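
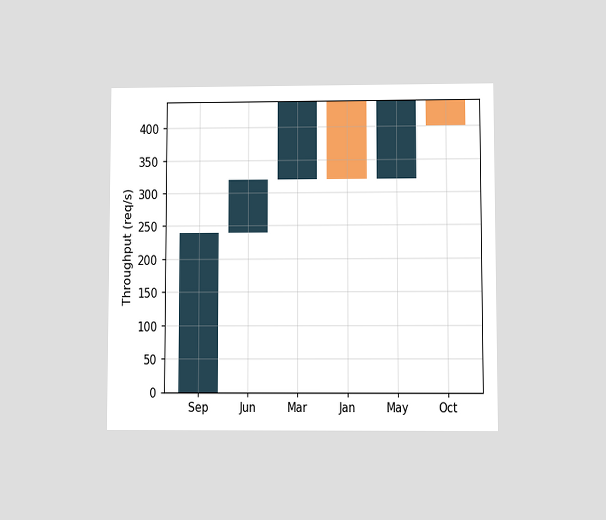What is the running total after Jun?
The chart is viewed at a slight angle. After Jun the running total reaches 320req/s.

320req/s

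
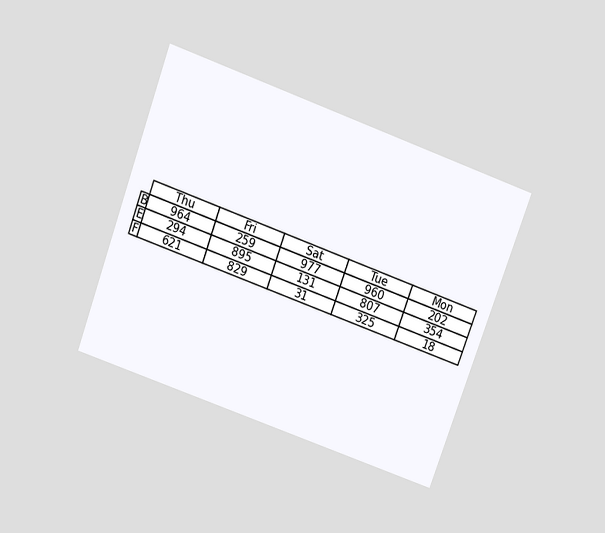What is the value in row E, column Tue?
The chart is tilted about 20° clockwise and viewed slightly from above. The (E, Tue) cell reads 807.

807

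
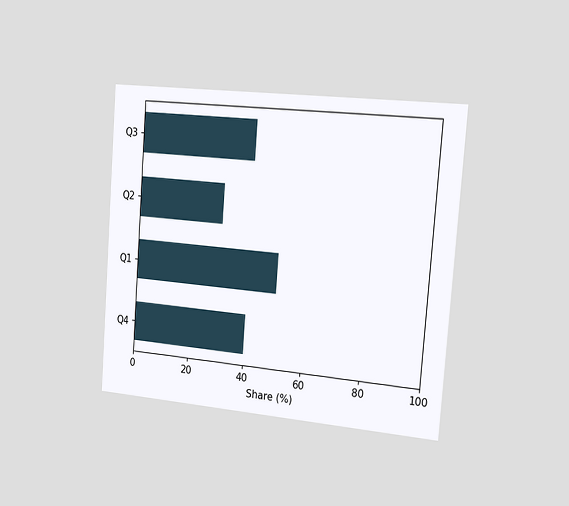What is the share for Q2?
30%

The chart is tilted about 4° clockwise and viewed slightly from the right. Reading along the chart's x-axis, the Q2 bar reaches 30%.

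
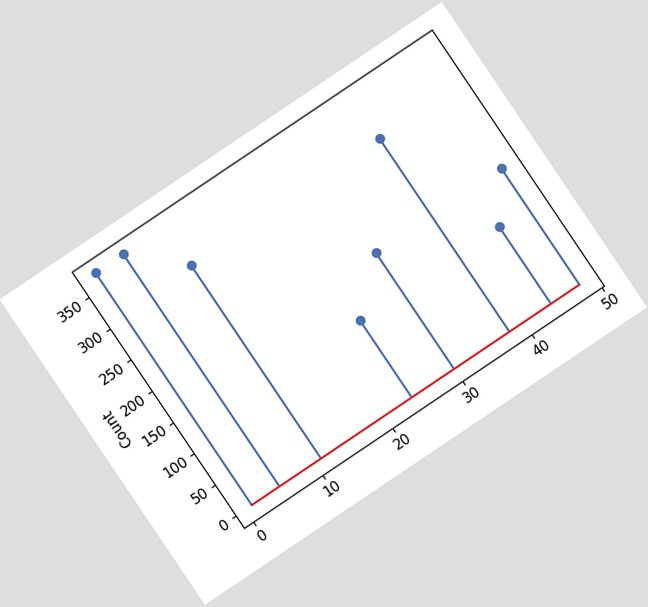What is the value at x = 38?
310

The chart is tilted about 34° counter-clockwise. The stem at x=38 reaches 310.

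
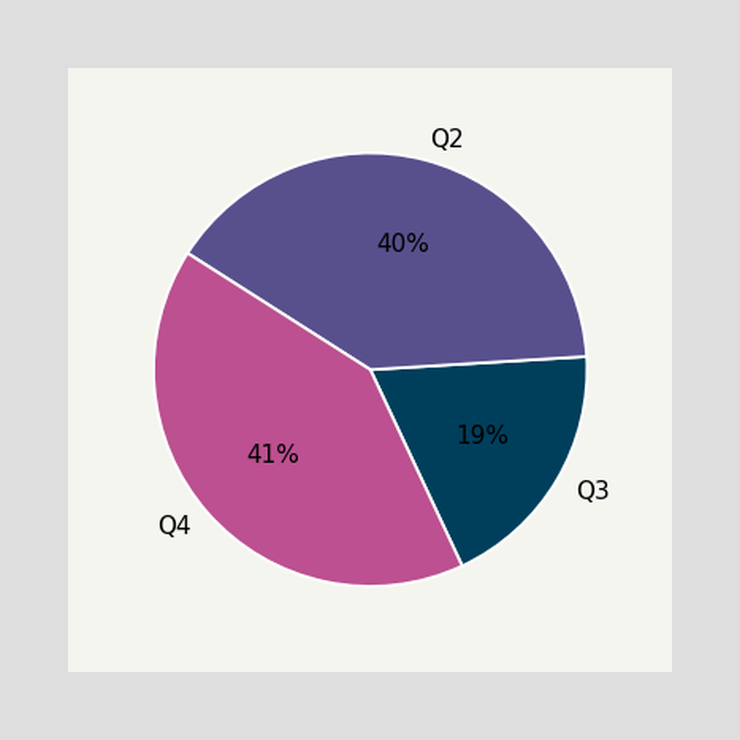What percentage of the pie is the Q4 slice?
The Q4 slice takes up 41% of the pie.

41%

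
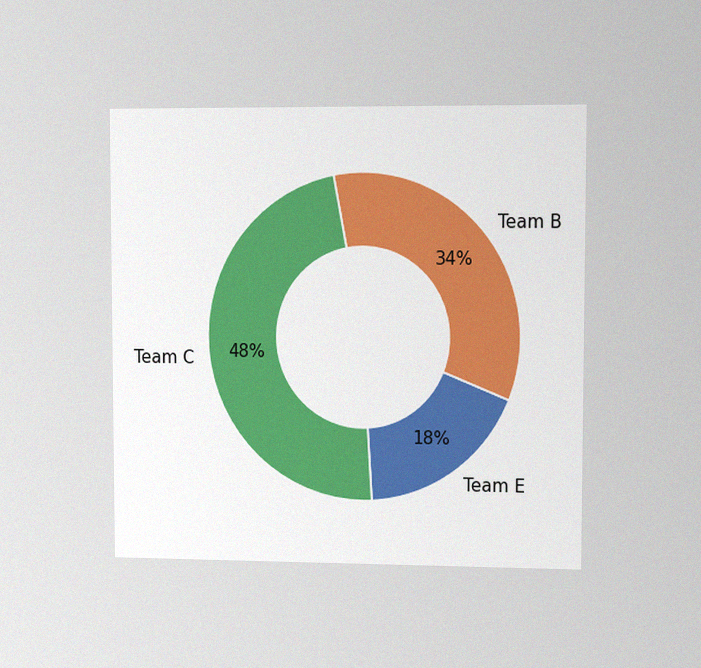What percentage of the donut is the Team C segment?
48%

The chart is viewed slightly from the right, with some photo noise. The Team C segment takes up 48% of the ring.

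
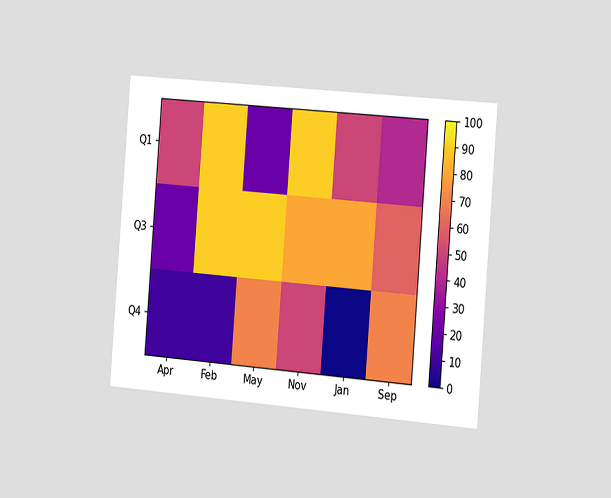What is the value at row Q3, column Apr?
20

The chart is tilted about 5° clockwise and viewed slightly from the right. Matching cell (Q3, Apr) against the colorbar gives 20.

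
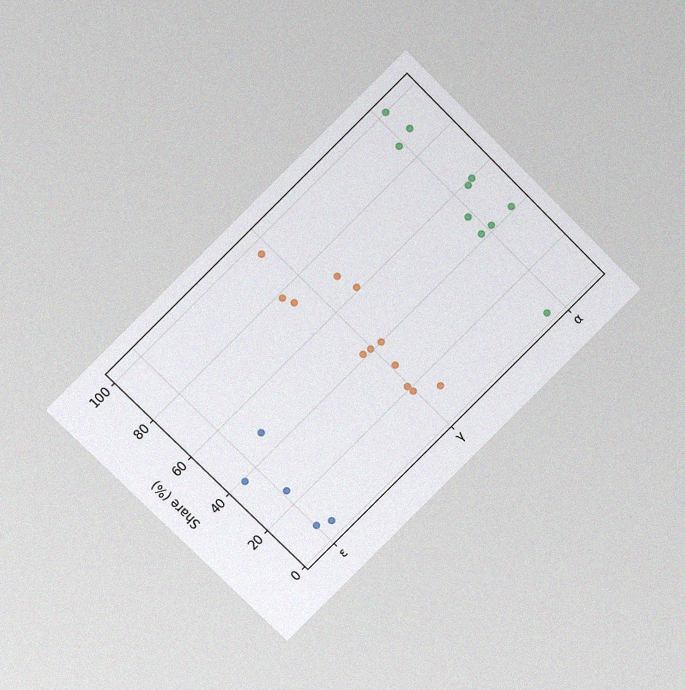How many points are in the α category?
10

The chart is tilted about 45° counter-clockwise and viewed at a slight angle, with some photo noise. Counting the markers in the α column gives 10.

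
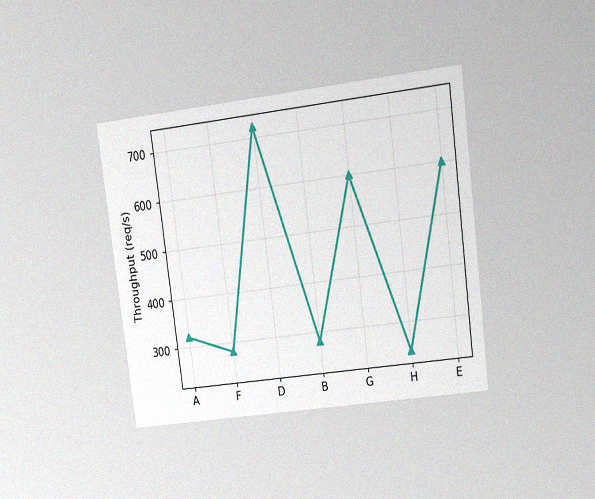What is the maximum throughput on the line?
The chart is tilted about 7° counter-clockwise and viewed at a slight angle, with some photo noise. The highest point is at D, and reading across to the y-axis gives 720req/s.

720req/s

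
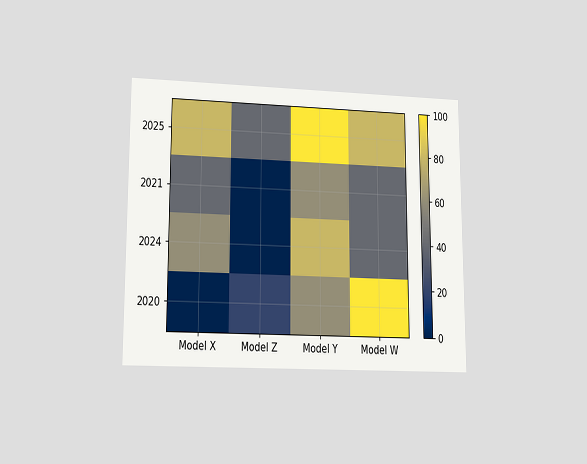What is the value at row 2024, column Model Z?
The chart is viewed at a slight angle. Matching cell (2024, Model Z) against the colorbar gives 0.

0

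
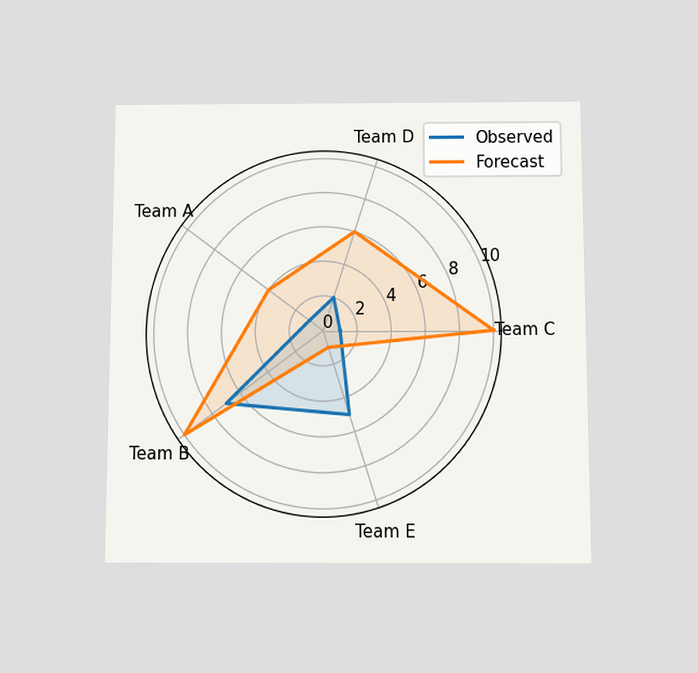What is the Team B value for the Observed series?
The chart is viewed slightly from below. On the Team B axis, Observed reaches 7.

7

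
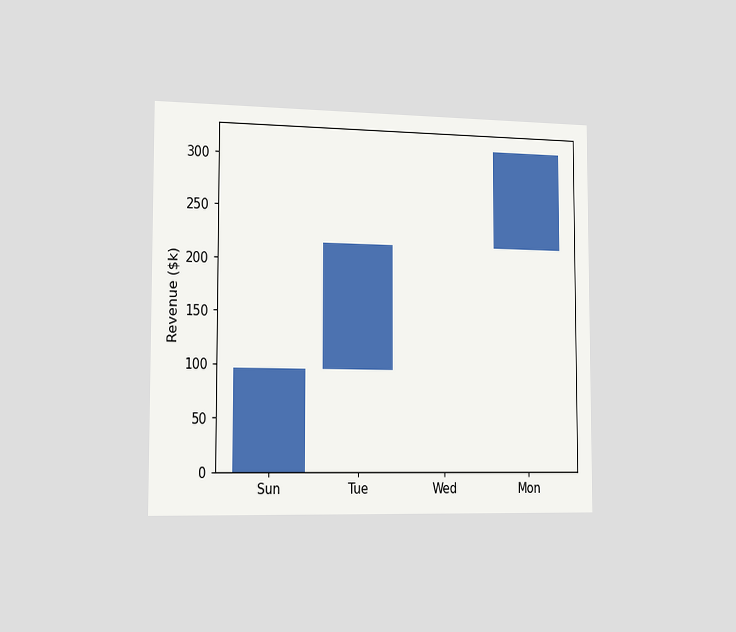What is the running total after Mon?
The chart is viewed slightly from the left. After Mon the running total reaches $312k.

$312k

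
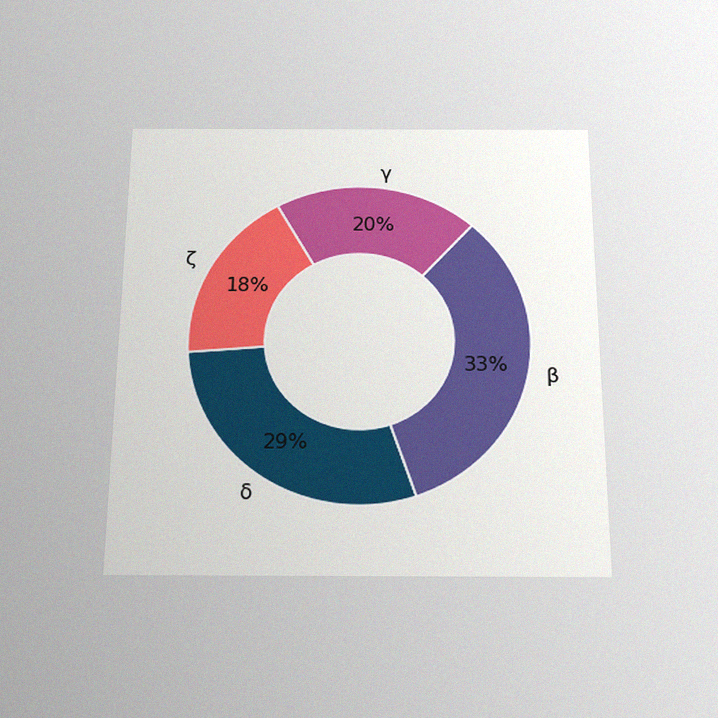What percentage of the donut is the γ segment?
The chart is viewed slightly from below, with some photo noise. The γ segment takes up 20% of the ring.

20%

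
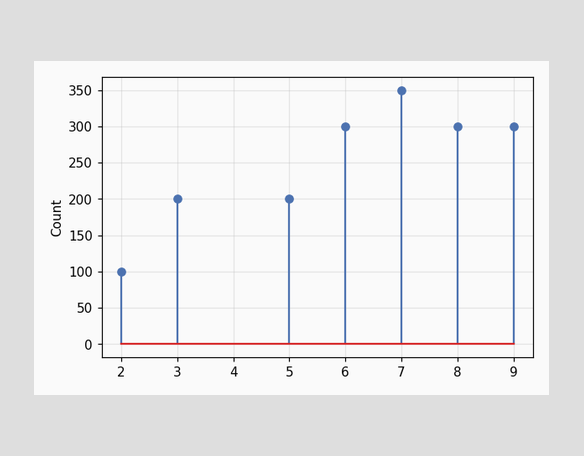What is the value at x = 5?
200

The stem at x=5 reaches 200.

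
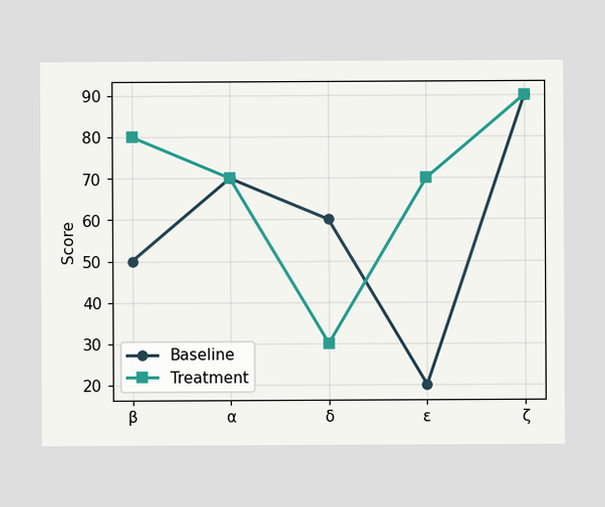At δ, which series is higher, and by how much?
At δ, Baseline sits above the other line by 30.

Baseline, by 30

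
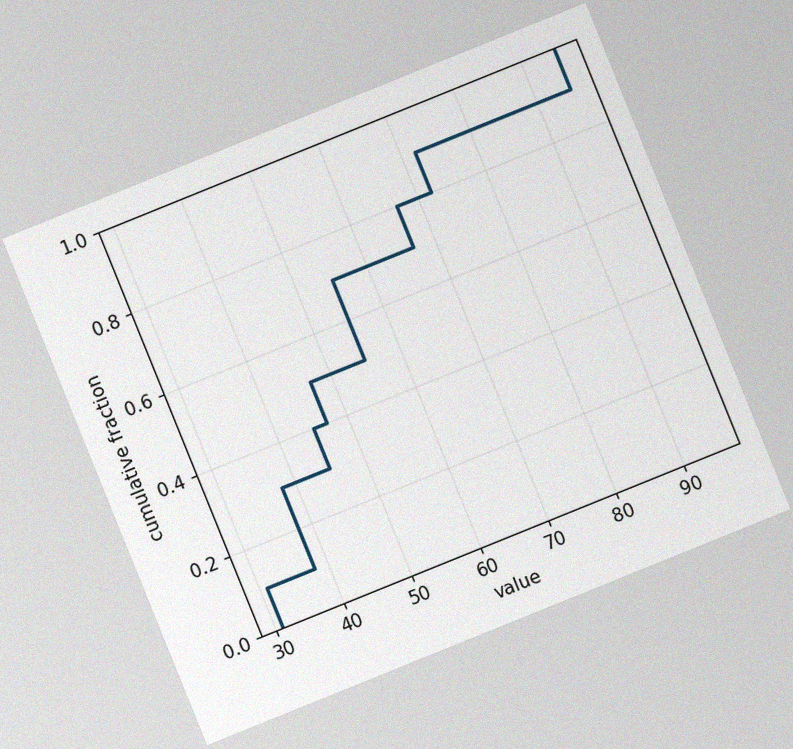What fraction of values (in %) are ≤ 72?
The chart is tilted about 22° counter-clockwise, with some photo noise. At x=72 the ECDF step is at 90%.

90%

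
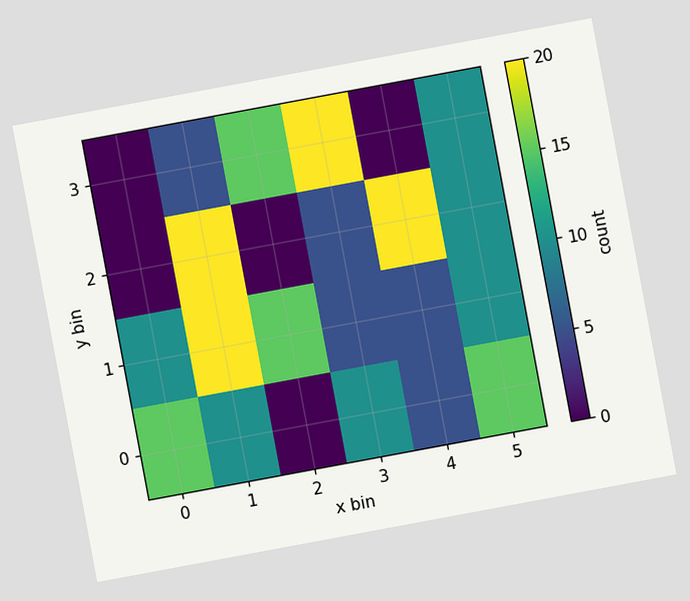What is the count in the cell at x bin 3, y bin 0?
The chart is tilted about 11° counter-clockwise. Matching the cell (3, 0) against the colorbar gives 10.

10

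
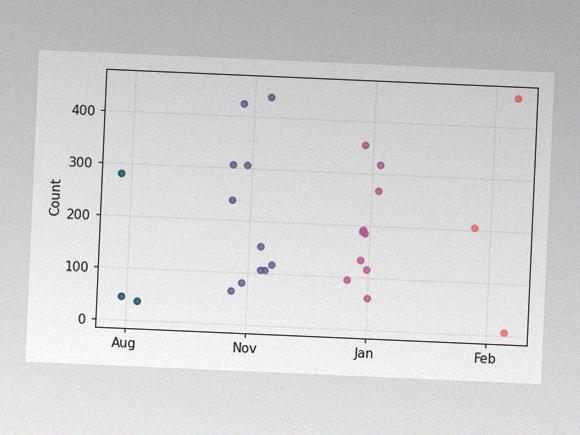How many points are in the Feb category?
3

The chart is tilted about 2° clockwise, with some photo noise. Counting the markers in the Feb column gives 3.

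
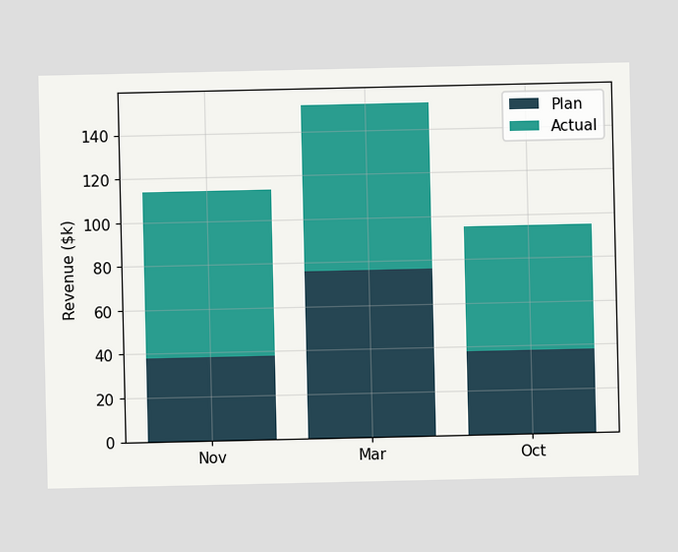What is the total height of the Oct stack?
The Oct stack's top reaches $95k on the y-axis.

$95k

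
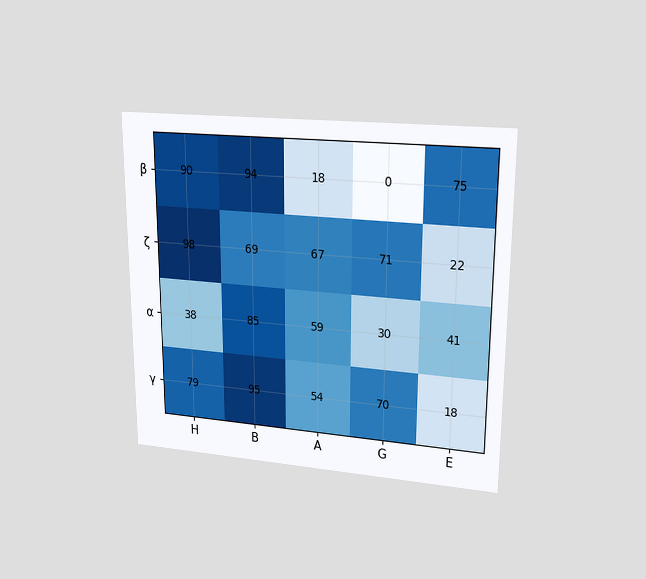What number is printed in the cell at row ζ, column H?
98

The chart is viewed at a slight angle. The (ζ, H) cell reads 98.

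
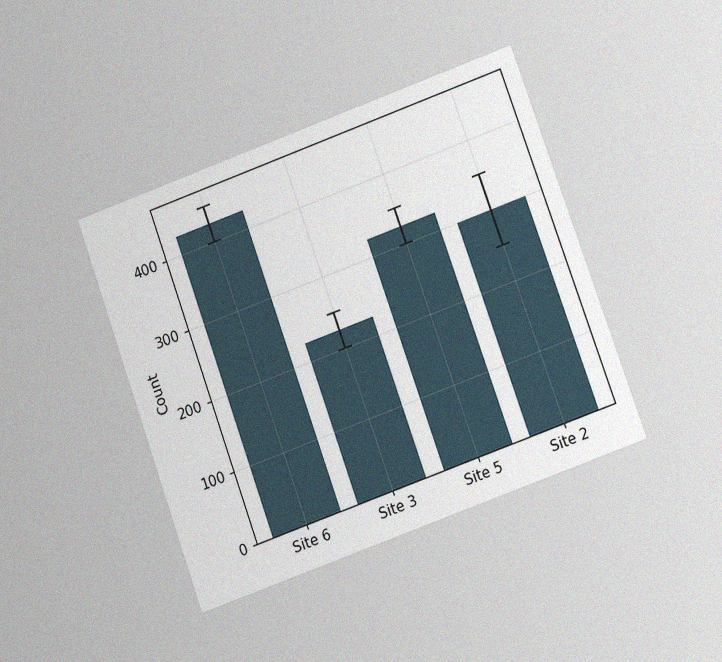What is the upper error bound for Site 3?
The chart is tilted about 20° counter-clockwise and viewed at a slight angle, with some photo noise. The Site 3 bar's upper whisker reaches 250.

250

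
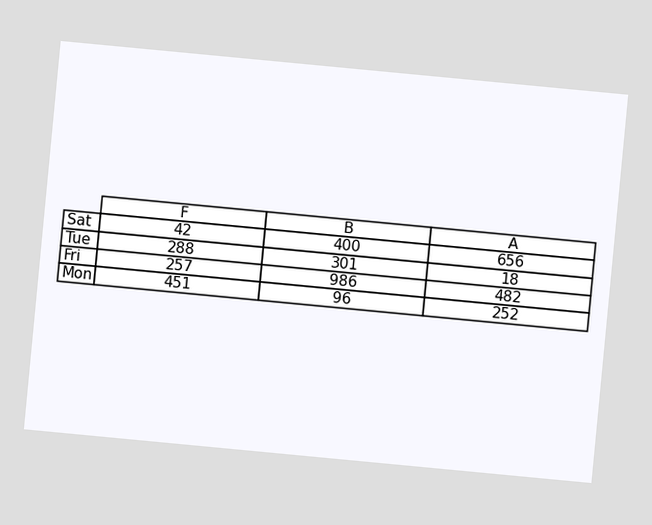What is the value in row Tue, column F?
288

The chart is tilted about 5° clockwise. The (Tue, F) cell reads 288.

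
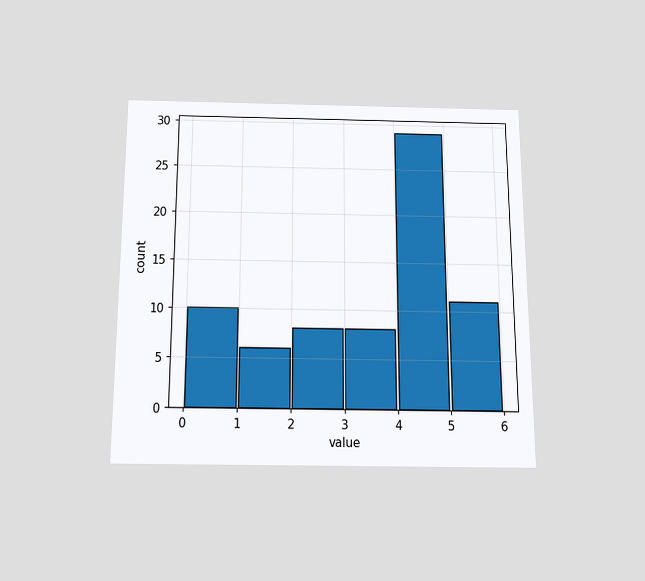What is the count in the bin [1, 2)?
The chart is viewed slightly from below. The [1, 2) bin has height 6.

6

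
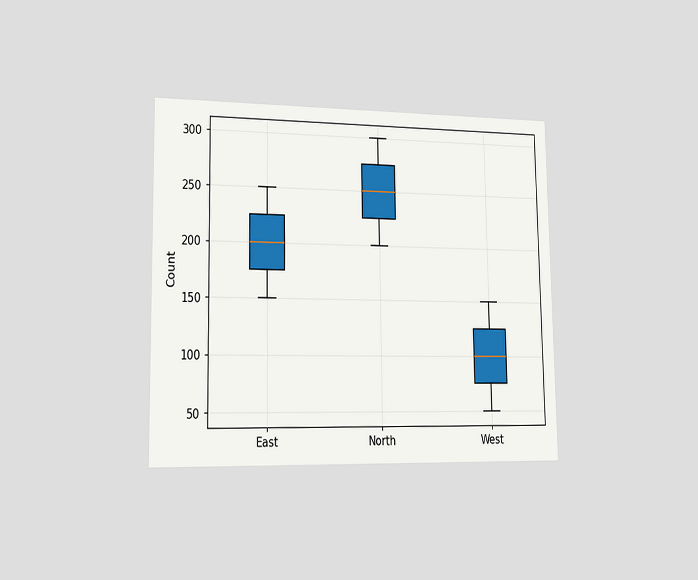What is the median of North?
The chart is viewed slightly from the left. The median line in the North box sits at 250.

250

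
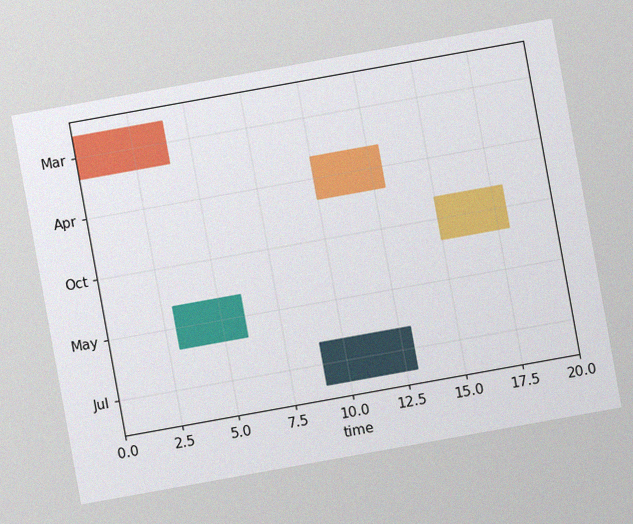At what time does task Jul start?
9

The chart is tilted about 10° counter-clockwise, with some photo noise. The Jul bar begins at t=9.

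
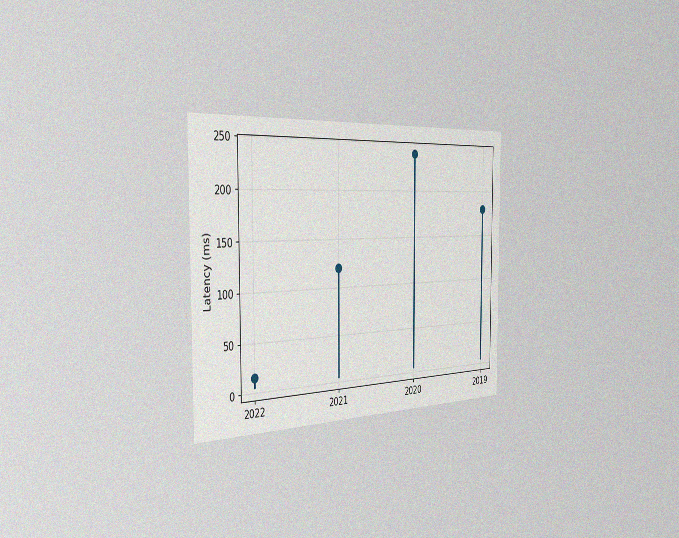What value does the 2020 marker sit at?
240ms

The chart is viewed slightly from the left, with some photo noise. The 2020 marker sits at 240ms.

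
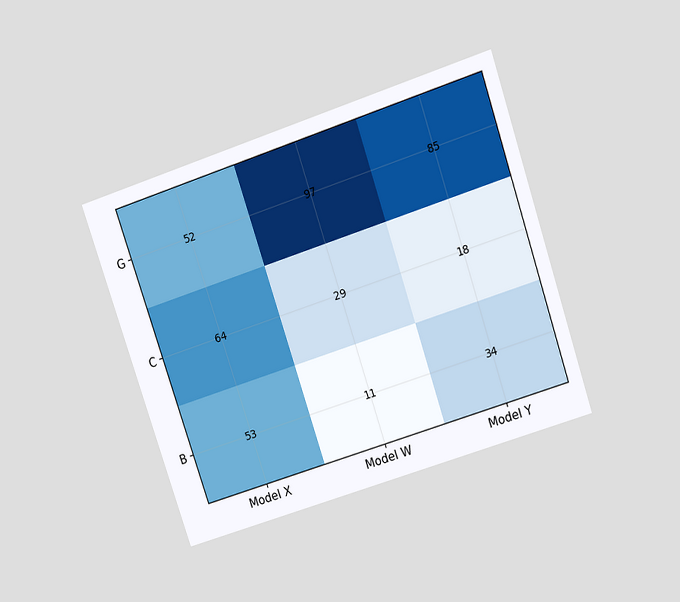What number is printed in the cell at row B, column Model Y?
The chart is tilted about 19° counter-clockwise and viewed slightly from above. The (B, Model Y) cell reads 34.

34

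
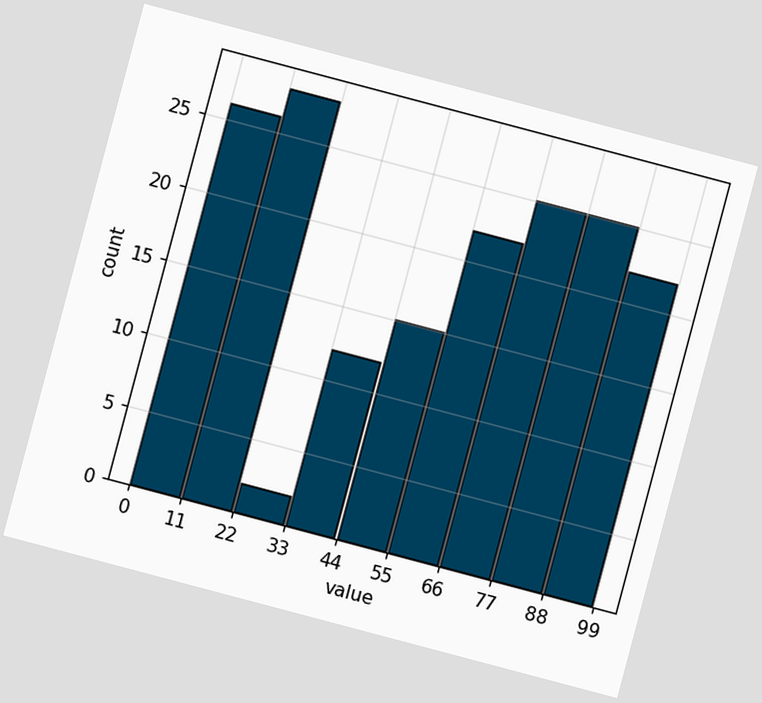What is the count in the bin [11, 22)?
The chart is tilted about 15° clockwise. The [11, 22) bin has height 28.

28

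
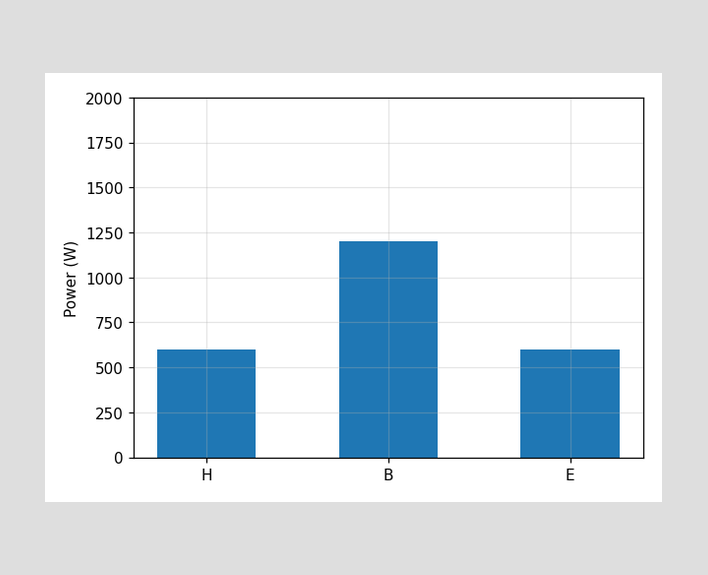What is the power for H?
600W

Reading along the chart's y-axis, the H bar reaches 600W.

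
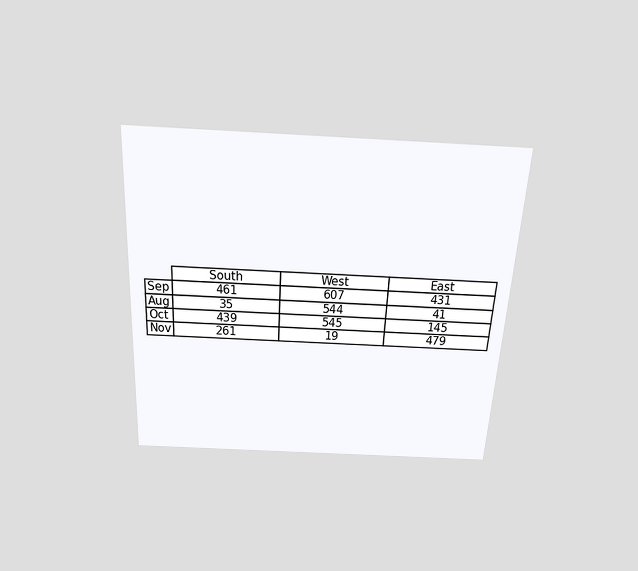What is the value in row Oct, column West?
The chart is tilted about 3° clockwise and viewed slightly from above. The (Oct, West) cell reads 545.

545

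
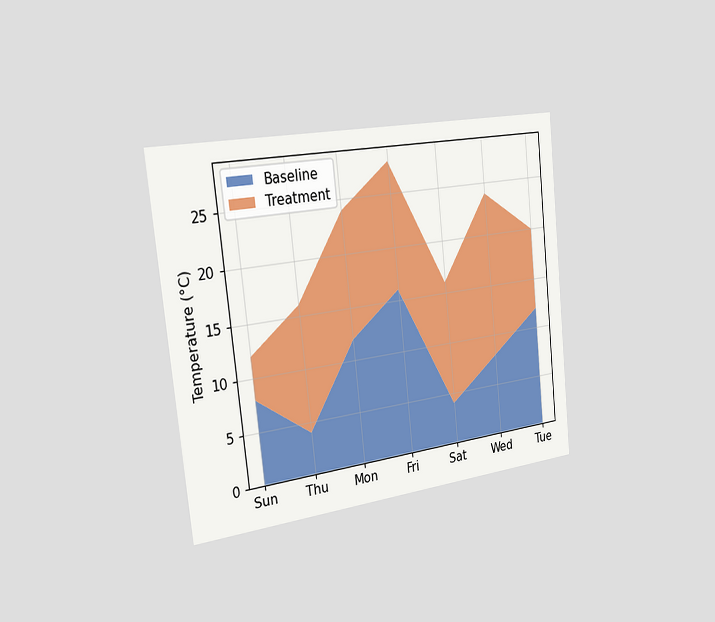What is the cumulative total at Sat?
The chart is tilted about 6° counter-clockwise and viewed slightly from the left. The stacked total at Sat reaches 16°C.

16°C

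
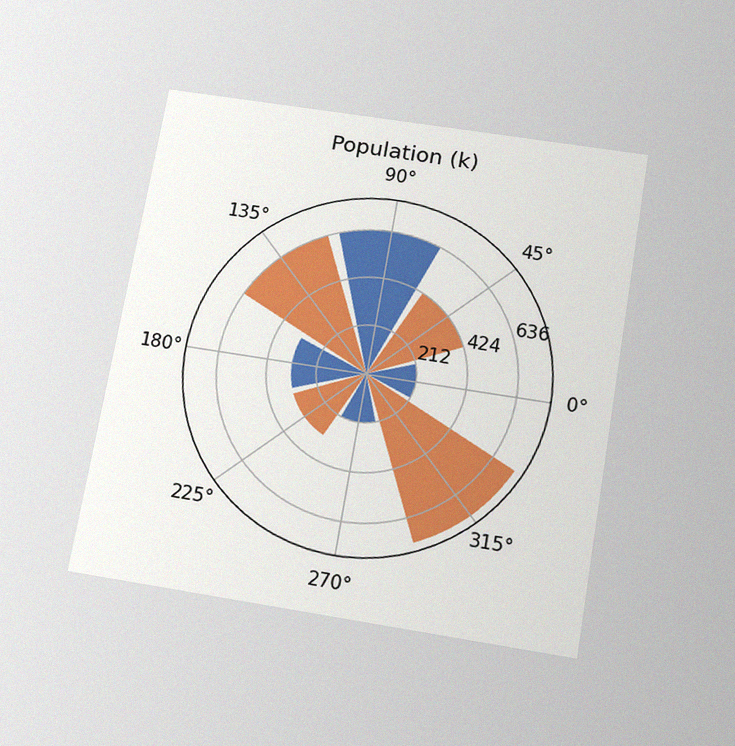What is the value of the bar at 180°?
The chart is tilted about 10° clockwise and viewed slightly from below, with some photo noise. The bar at 180° reaches 318k on the radial axis.

318k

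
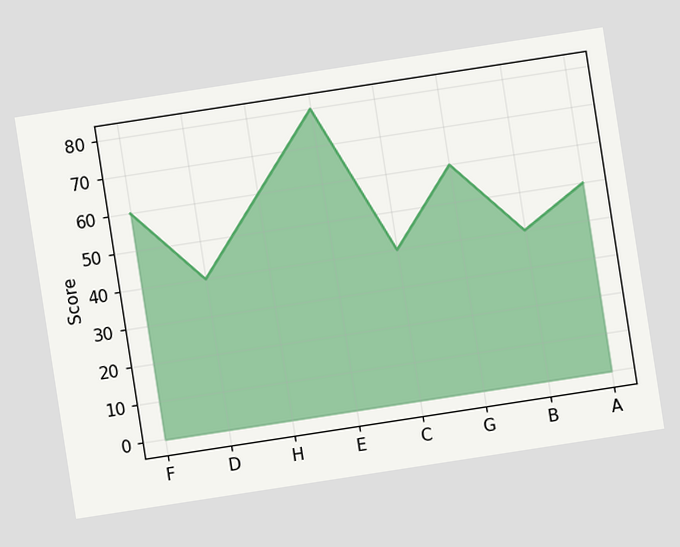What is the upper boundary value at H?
The chart is tilted about 9° counter-clockwise. At H the upper boundary is at 60.

60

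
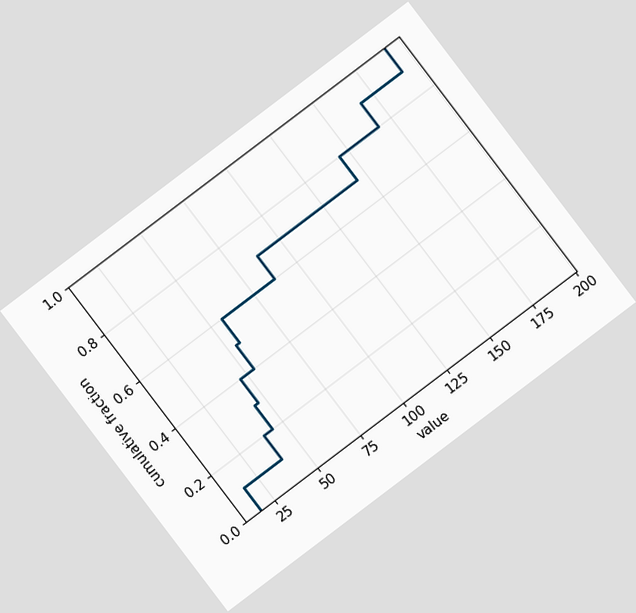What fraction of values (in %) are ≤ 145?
80%

The chart is tilted about 37° counter-clockwise. At x=145 the ECDF step is at 80%.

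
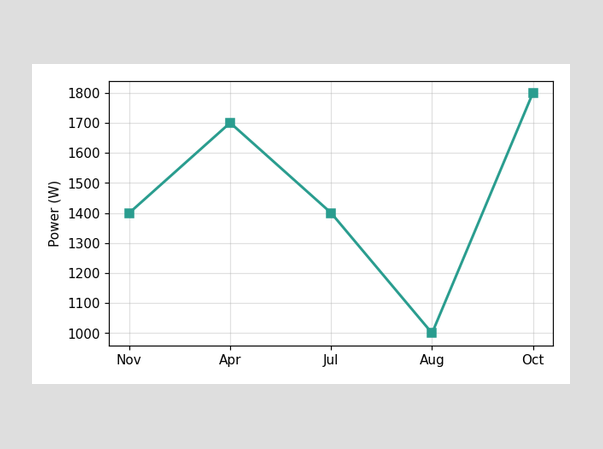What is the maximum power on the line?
The highest point is at Oct, and reading across to the y-axis gives 1800W.

1800W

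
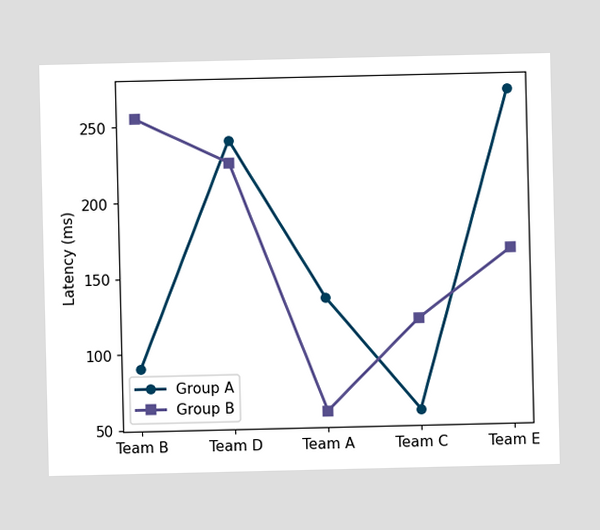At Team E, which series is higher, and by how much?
Group A, by 105ms

At Team E, Group A sits above the other line by 105ms.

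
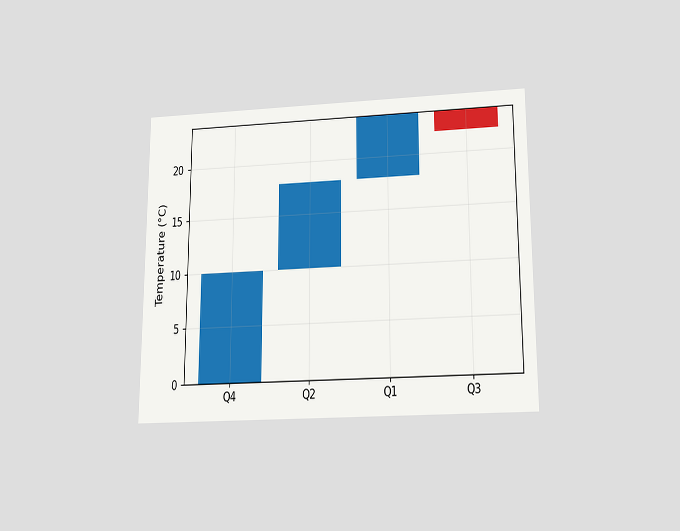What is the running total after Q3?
22°C

The chart is viewed slightly from below. After Q3 the running total reaches 22°C.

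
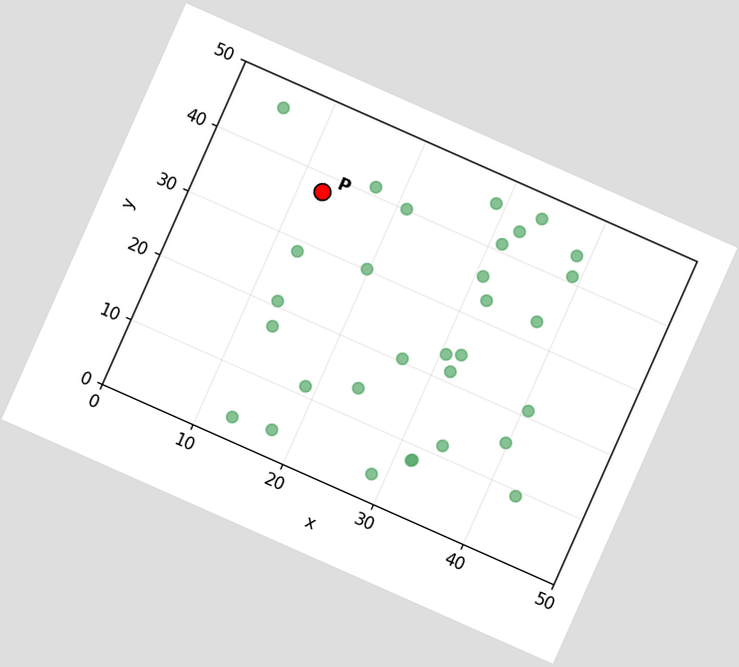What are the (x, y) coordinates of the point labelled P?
The chart is tilted about 24° clockwise. Following the gridlines from P to each axis, P sits at (12.5, 37.5).

(12.5, 37.5)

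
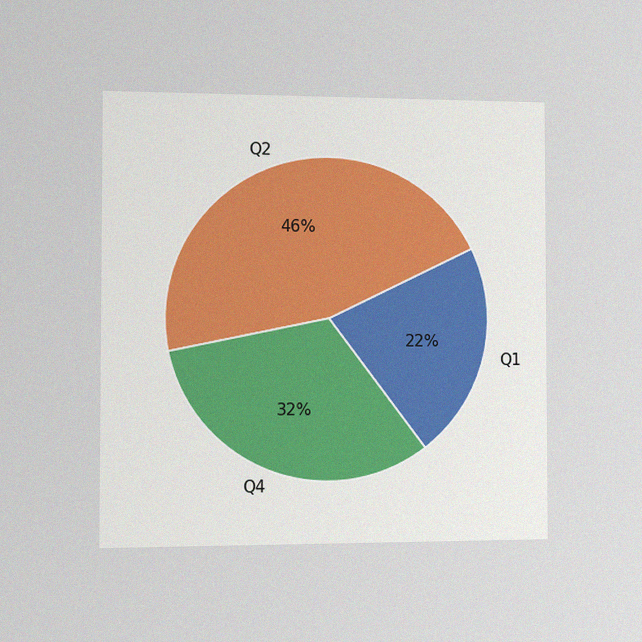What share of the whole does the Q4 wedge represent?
The chart is viewed slightly from the left, with some photo noise. The Q4 slice takes up 32% of the pie.

32%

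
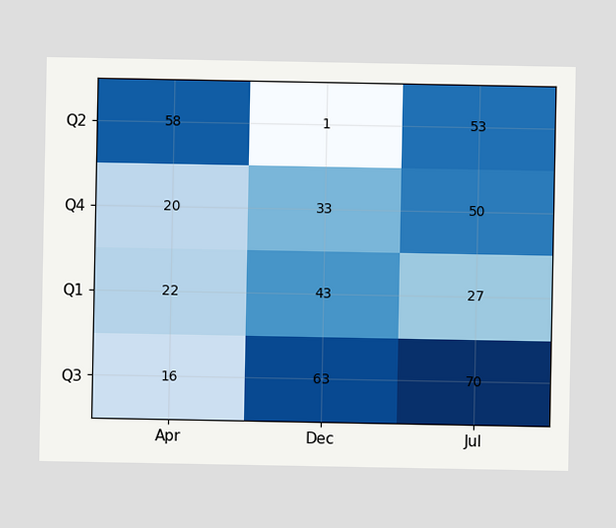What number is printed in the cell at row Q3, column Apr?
The (Q3, Apr) cell reads 16.

16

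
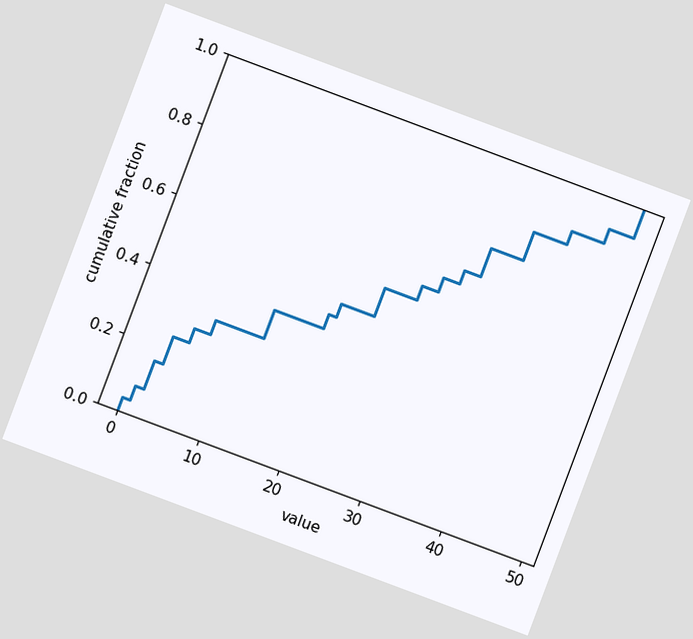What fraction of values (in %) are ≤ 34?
76%

The chart is tilted about 21° clockwise. At x=34 the ECDF step is at 76%.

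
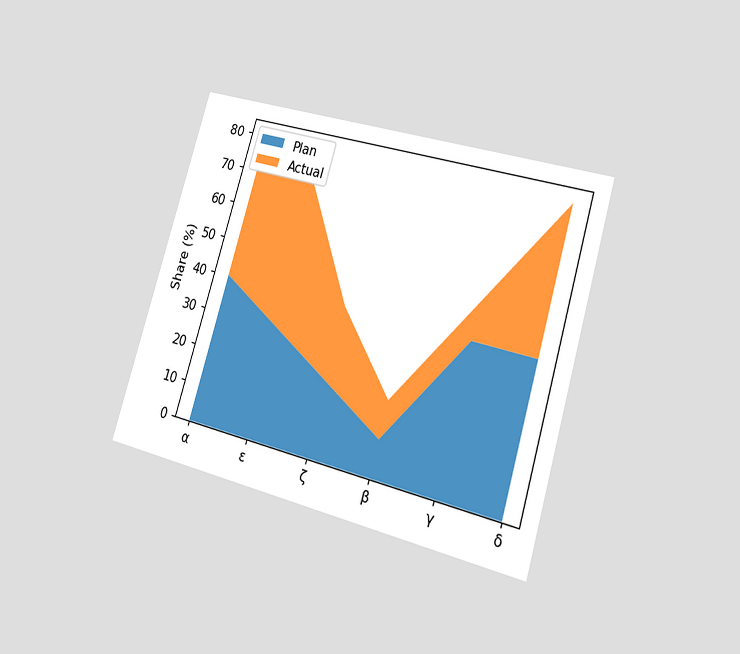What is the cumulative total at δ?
80%

The chart is tilted about 16° clockwise and viewed at a slight angle. The stacked total at δ reaches 80%.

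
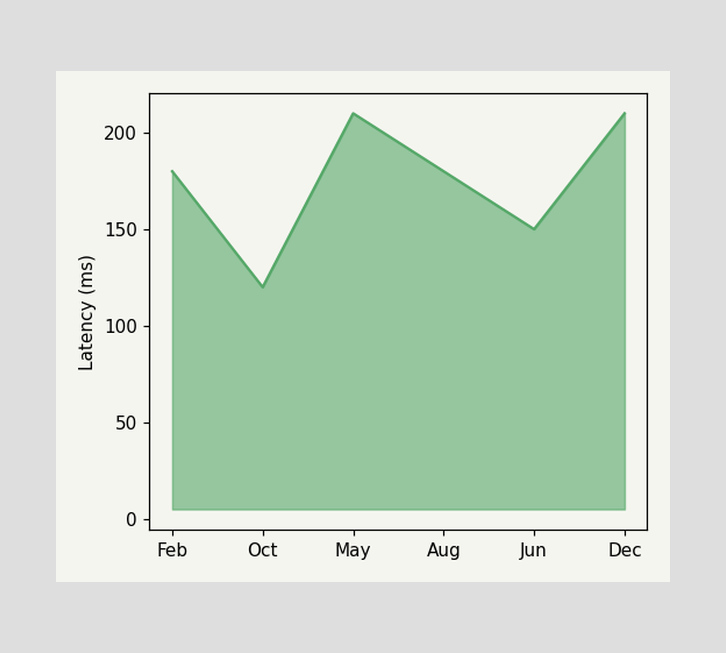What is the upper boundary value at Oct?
At Oct the upper boundary is at 120ms.

120ms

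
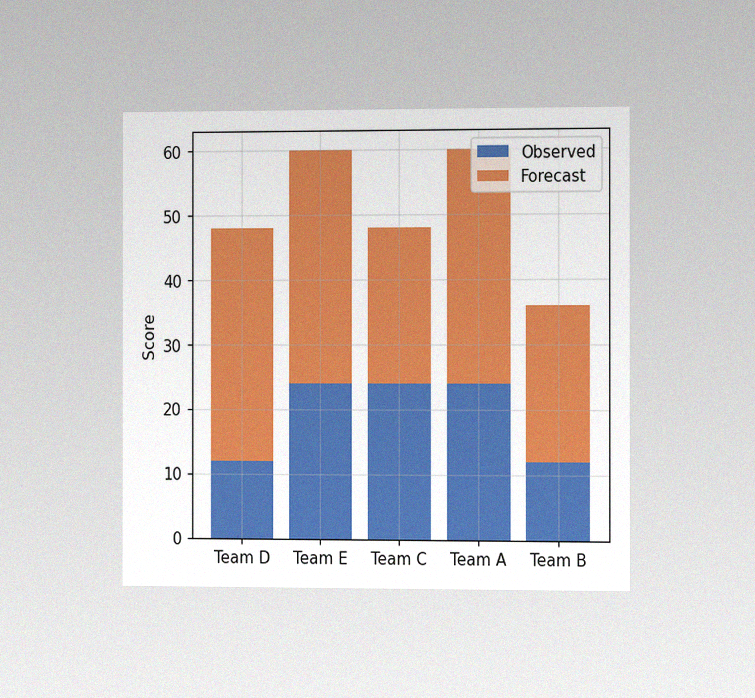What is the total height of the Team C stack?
The chart is viewed slightly from the right, with some photo noise. The Team C stack's top reaches 48 on the y-axis.

48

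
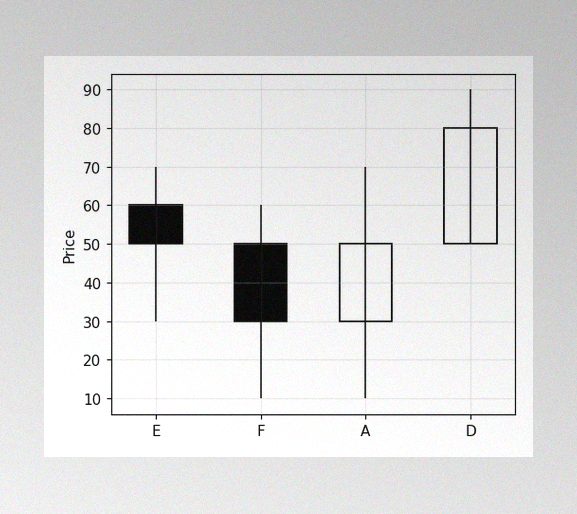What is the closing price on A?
The image has some photo noise and uneven lighting. The A candle closes at 50.

50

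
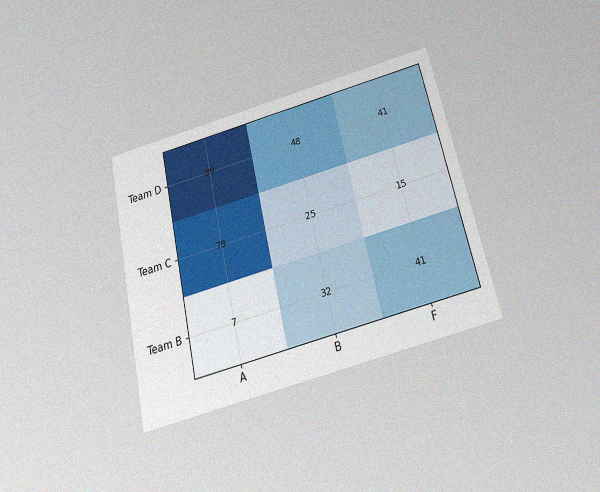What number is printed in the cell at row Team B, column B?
32

The chart is tilted about 13° counter-clockwise and viewed slightly from below, with some photo noise. The (Team B, B) cell reads 32.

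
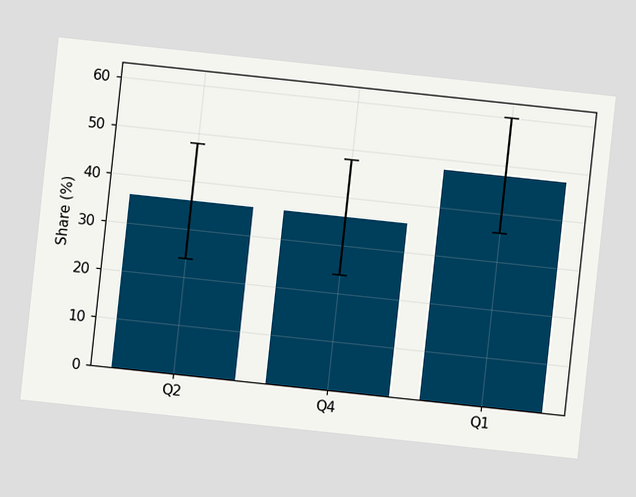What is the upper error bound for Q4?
The chart is tilted about 6° clockwise. The Q4 bar's upper whisker reaches 48%.

48%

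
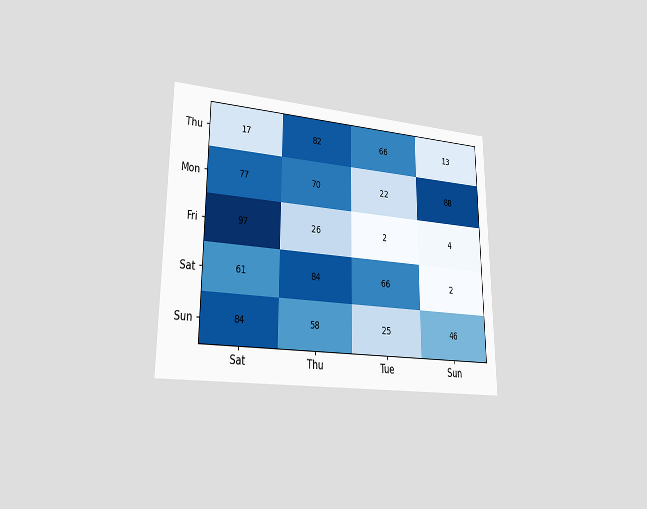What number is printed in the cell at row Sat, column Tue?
66

The chart is viewed at a slight angle. The (Sat, Tue) cell reads 66.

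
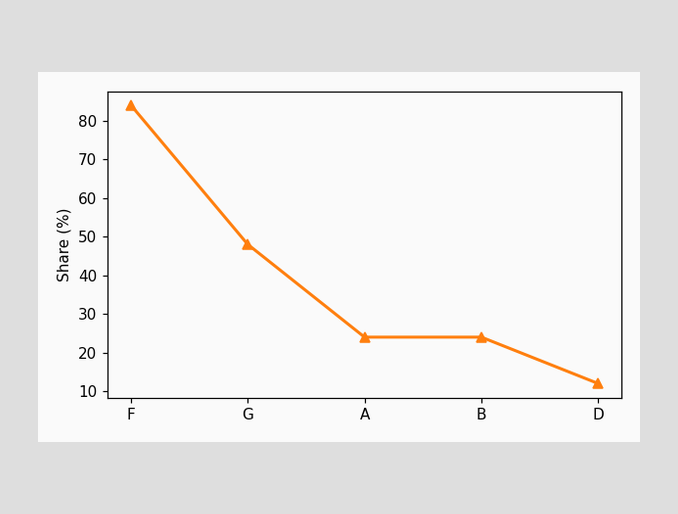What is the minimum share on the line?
12%

The lowest point is at D, and reading across to the y-axis gives 12%.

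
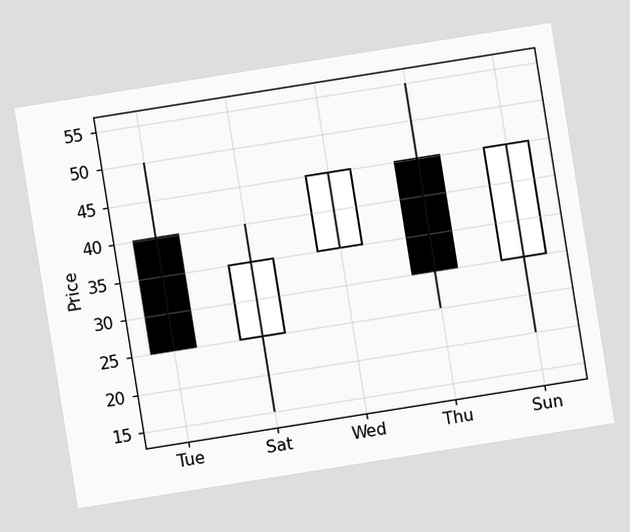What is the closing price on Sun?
The chart is tilted about 9° counter-clockwise. The Sun candle closes at 45.

45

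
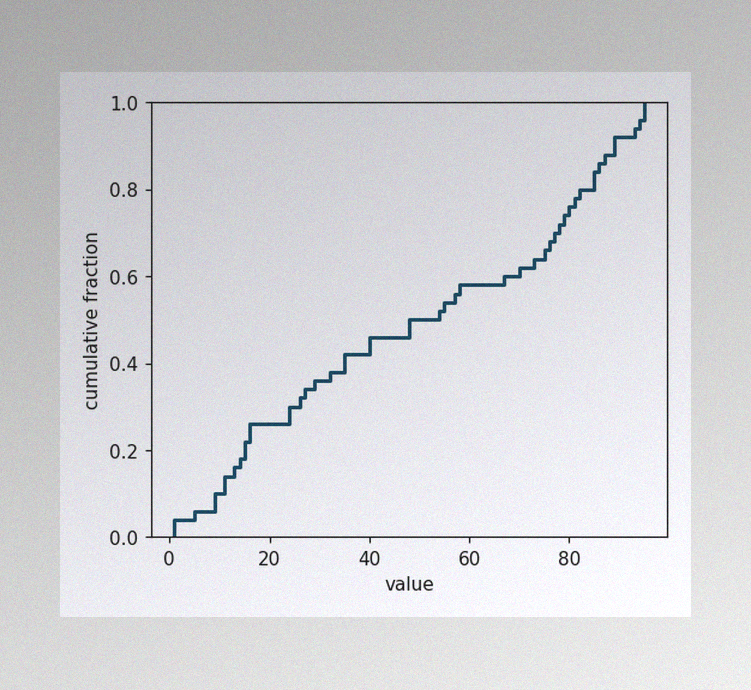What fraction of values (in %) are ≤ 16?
The image has some photo noise and uneven lighting. At x=16 the ECDF step is at 26%.

26%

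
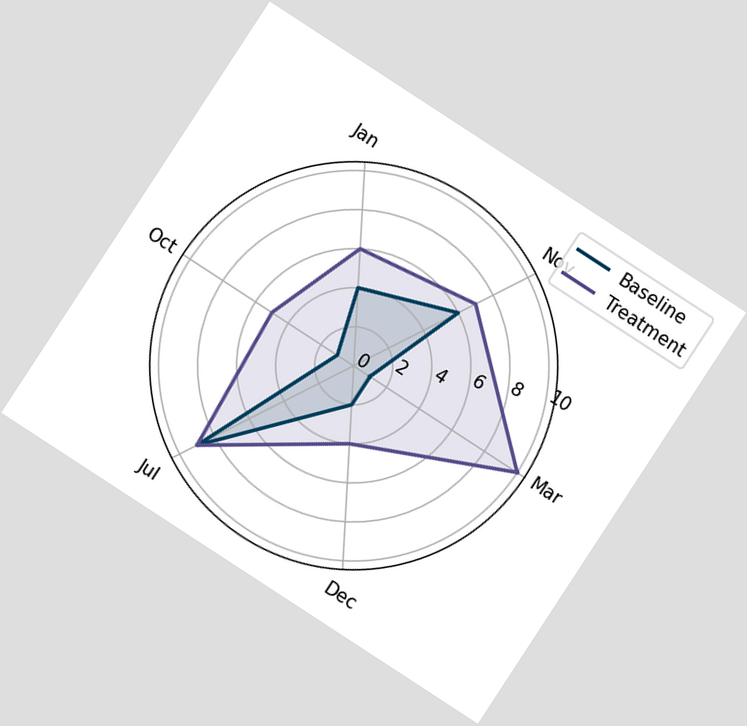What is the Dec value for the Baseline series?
The chart is tilted about 33° clockwise. On the Dec axis, Baseline reaches 2.

2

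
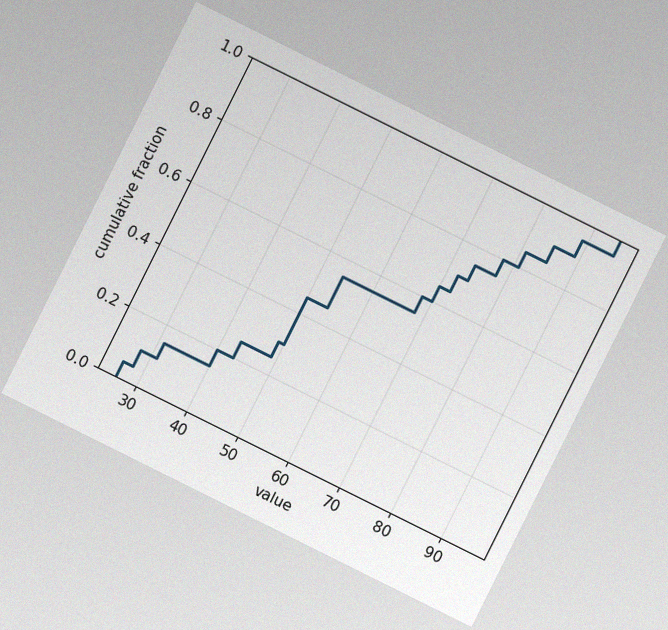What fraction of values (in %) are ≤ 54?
The chart is tilted about 26° clockwise, with some photo noise. At x=54 the ECDF step is at 55%.

55%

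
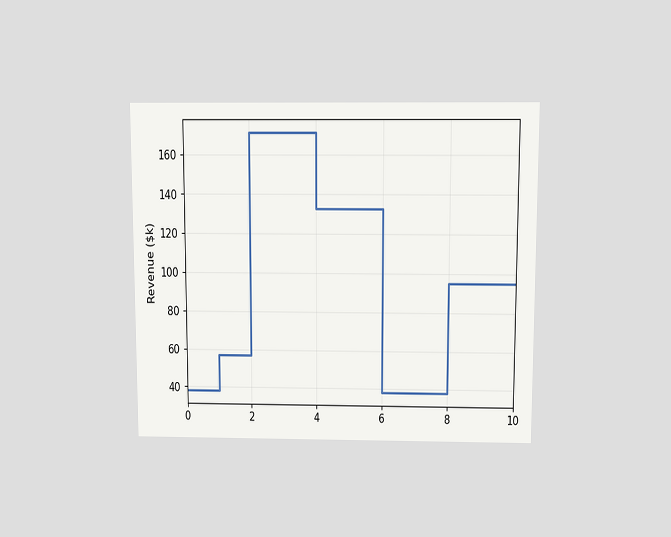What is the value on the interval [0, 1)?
The chart is viewed slightly from above. On [0, 1) the step sits at $38k.

$38k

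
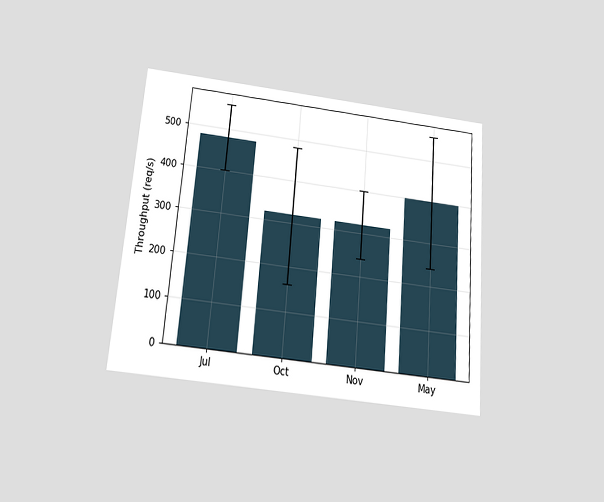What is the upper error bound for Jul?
560req/s

The chart is tilted about 5° clockwise and viewed slightly from below. The Jul bar's upper whisker reaches 560req/s.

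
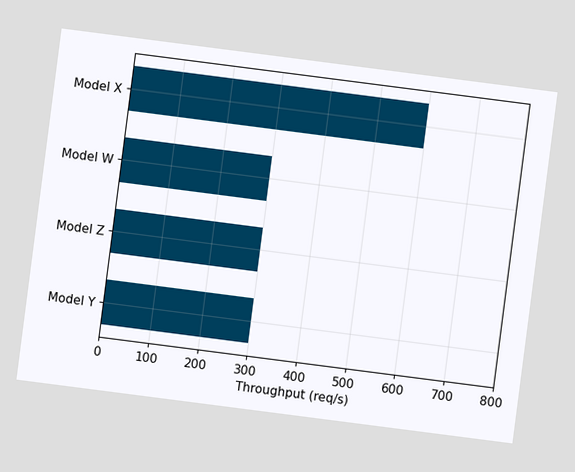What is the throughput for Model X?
The chart is tilted about 7° clockwise. Reading along the chart's x-axis, the Model X bar reaches 600req/s.

600req/s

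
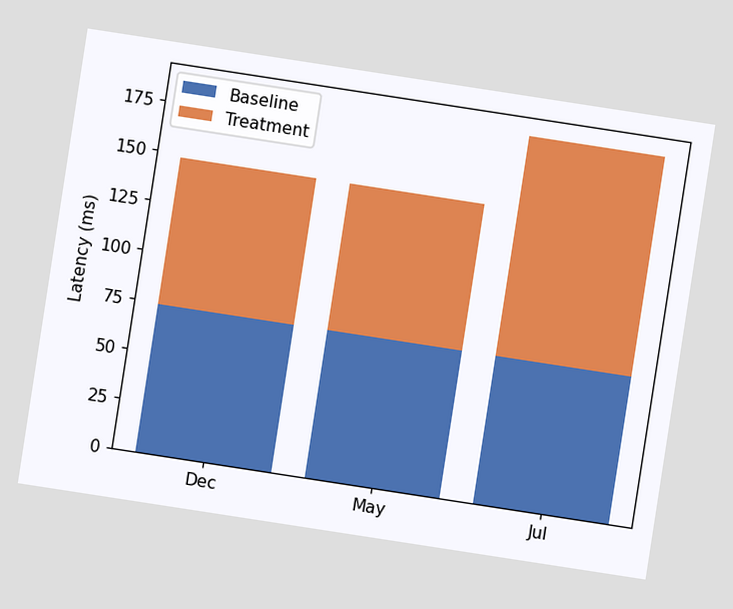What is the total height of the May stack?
The chart is tilted about 9° clockwise. The May stack's top reaches 148ms on the y-axis.

148ms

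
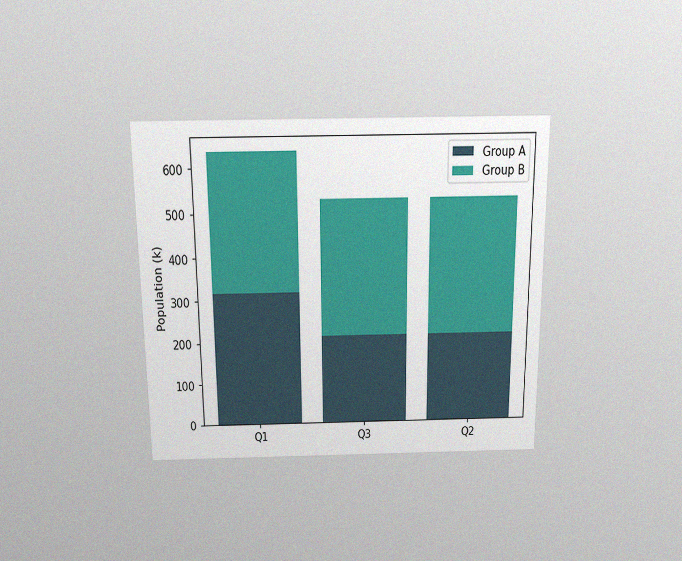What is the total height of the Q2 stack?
The chart is viewed slightly from above, with some photo noise. The Q2 stack's top reaches 530k on the y-axis.

530k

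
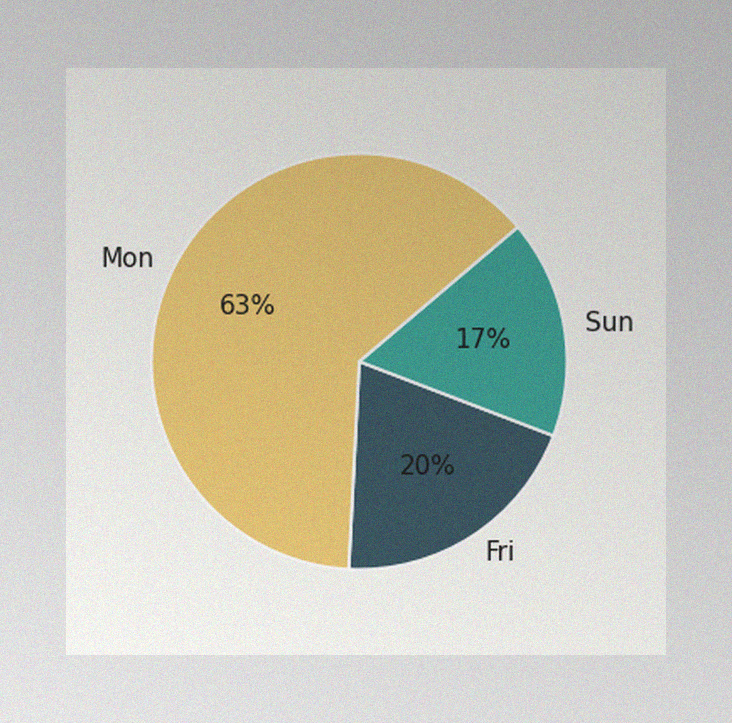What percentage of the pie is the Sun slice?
17%

The image has some photo noise and uneven lighting. The Sun slice takes up 17% of the pie.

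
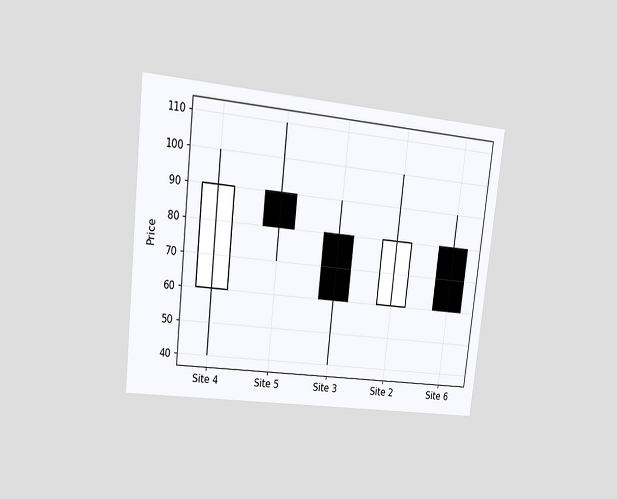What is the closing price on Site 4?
The chart is tilted about 6° clockwise and viewed at a slight angle. The Site 4 candle closes at 90.

90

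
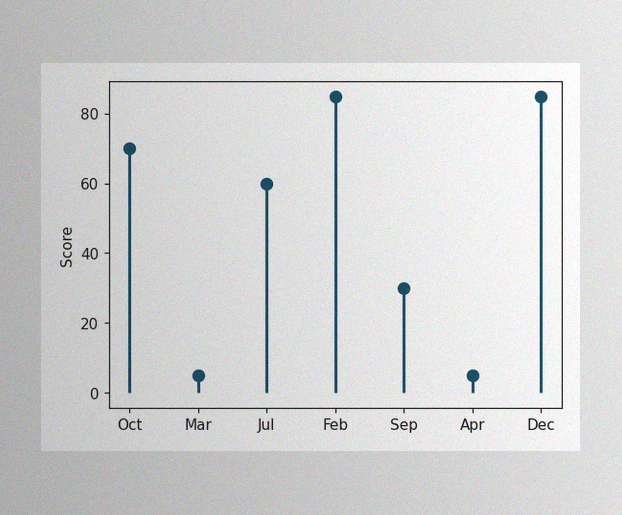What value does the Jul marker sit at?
60

The image has some photo noise and uneven lighting. The Jul marker sits at 60.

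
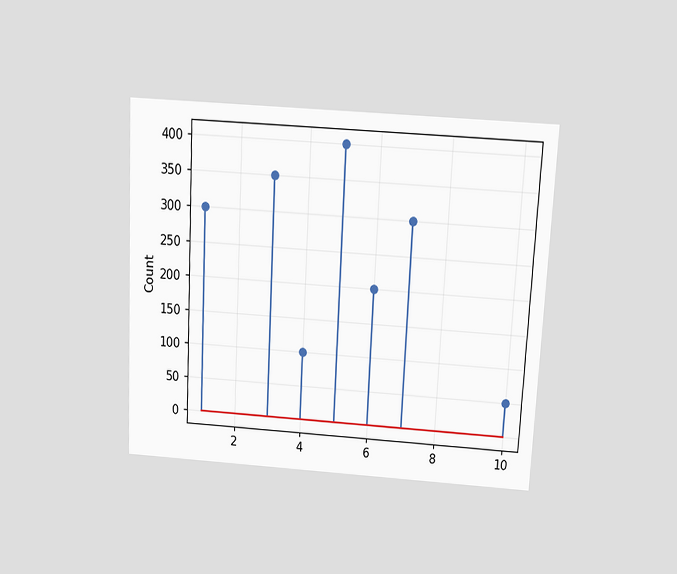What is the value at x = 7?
300

The chart is tilted about 3° clockwise and viewed slightly from above. The stem at x=7 reaches 300.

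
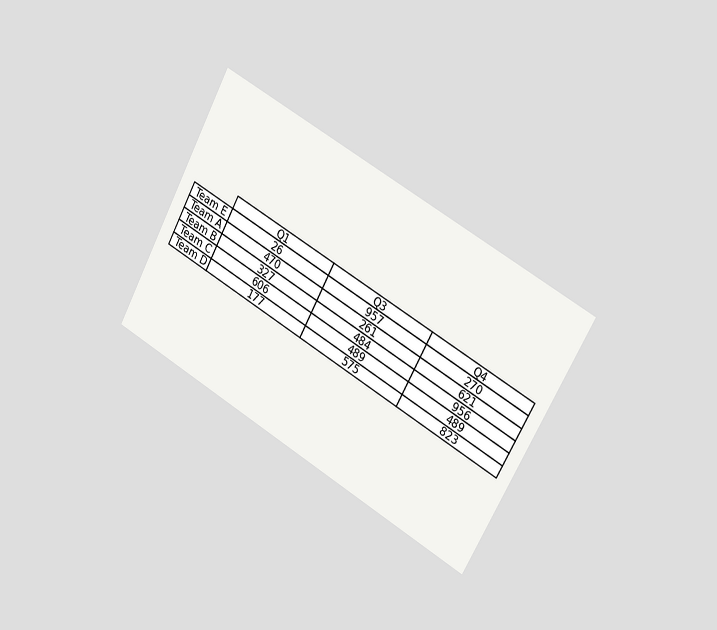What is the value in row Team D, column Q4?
823

The chart is tilted about 28° clockwise and viewed slightly from the right. The (Team D, Q4) cell reads 823.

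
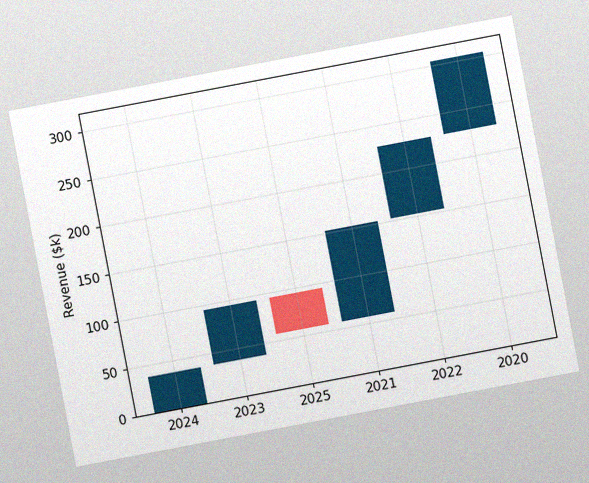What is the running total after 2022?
$228k

The chart is tilted about 11° counter-clockwise, with some photo noise. After 2022 the running total reaches $228k.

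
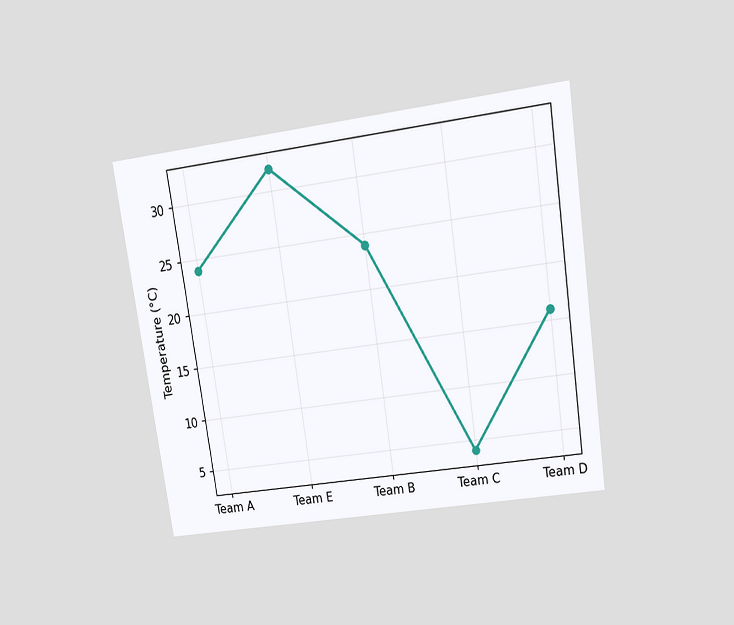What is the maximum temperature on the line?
32°C

The chart is tilted about 8° counter-clockwise and viewed at a slight angle. The highest point is at Team E, and reading across to the y-axis gives 32°C.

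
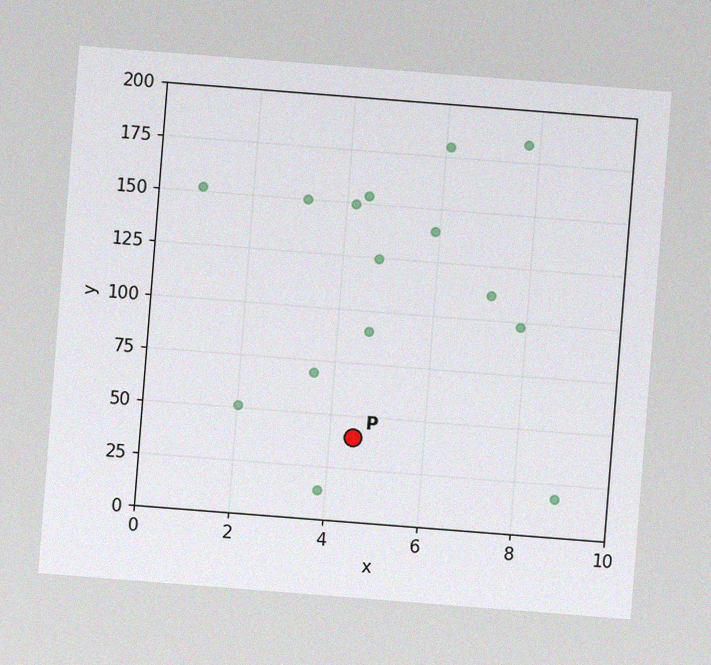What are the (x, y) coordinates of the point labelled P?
The chart is tilted about 4° clockwise, with some photo noise. Following the gridlines from P to each axis, P sits at (4.5, 40).

(4.5, 40)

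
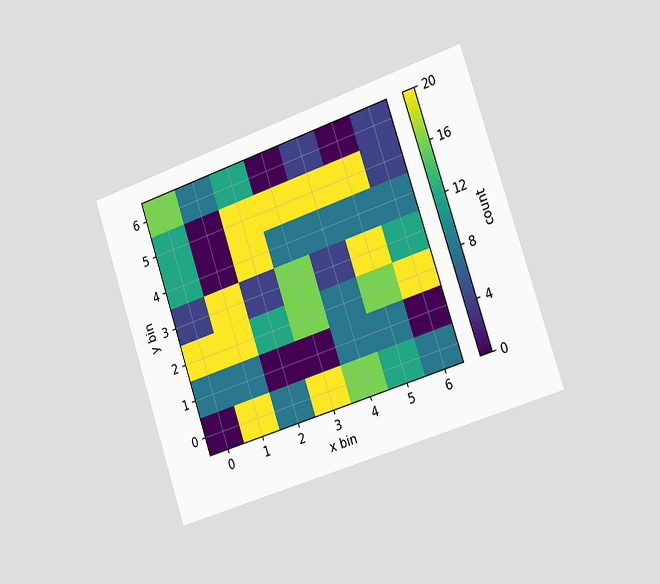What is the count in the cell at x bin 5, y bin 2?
16

The chart is tilted about 18° counter-clockwise and viewed slightly from the right. Matching the cell (5, 2) against the colorbar gives 16.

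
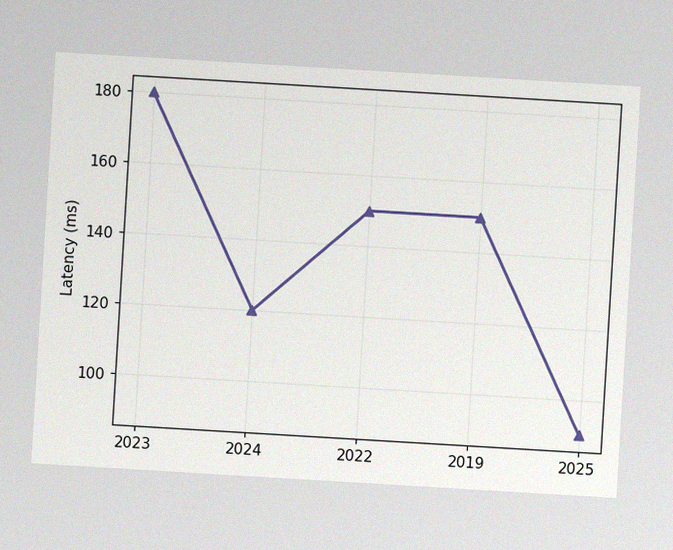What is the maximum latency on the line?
180ms

The chart is tilted about 3° clockwise, with some photo noise. The highest point is at 2023, and reading across to the y-axis gives 180ms.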